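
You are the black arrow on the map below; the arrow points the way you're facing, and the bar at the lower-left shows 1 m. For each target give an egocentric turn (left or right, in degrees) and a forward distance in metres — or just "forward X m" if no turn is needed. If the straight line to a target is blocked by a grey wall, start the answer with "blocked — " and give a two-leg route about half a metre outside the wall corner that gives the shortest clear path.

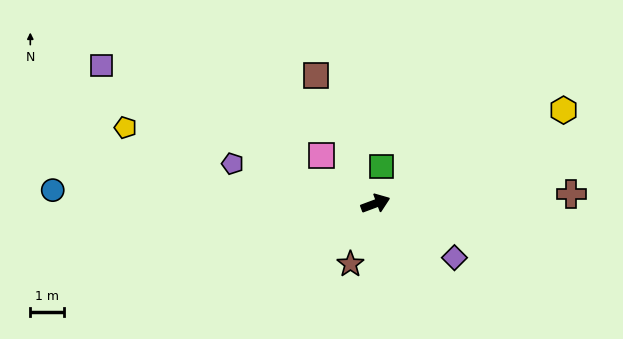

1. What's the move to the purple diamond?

turn right 55°, forward 2.8 m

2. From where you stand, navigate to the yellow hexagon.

turn left 6°, forward 6.2 m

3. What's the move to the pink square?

turn left 118°, forward 2.1 m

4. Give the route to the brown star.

turn right 133°, forward 1.9 m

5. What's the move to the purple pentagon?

turn left 144°, forward 4.4 m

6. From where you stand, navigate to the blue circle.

turn left 157°, forward 9.5 m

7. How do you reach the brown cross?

turn right 18°, forward 5.8 m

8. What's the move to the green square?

turn left 60°, forward 1.1 m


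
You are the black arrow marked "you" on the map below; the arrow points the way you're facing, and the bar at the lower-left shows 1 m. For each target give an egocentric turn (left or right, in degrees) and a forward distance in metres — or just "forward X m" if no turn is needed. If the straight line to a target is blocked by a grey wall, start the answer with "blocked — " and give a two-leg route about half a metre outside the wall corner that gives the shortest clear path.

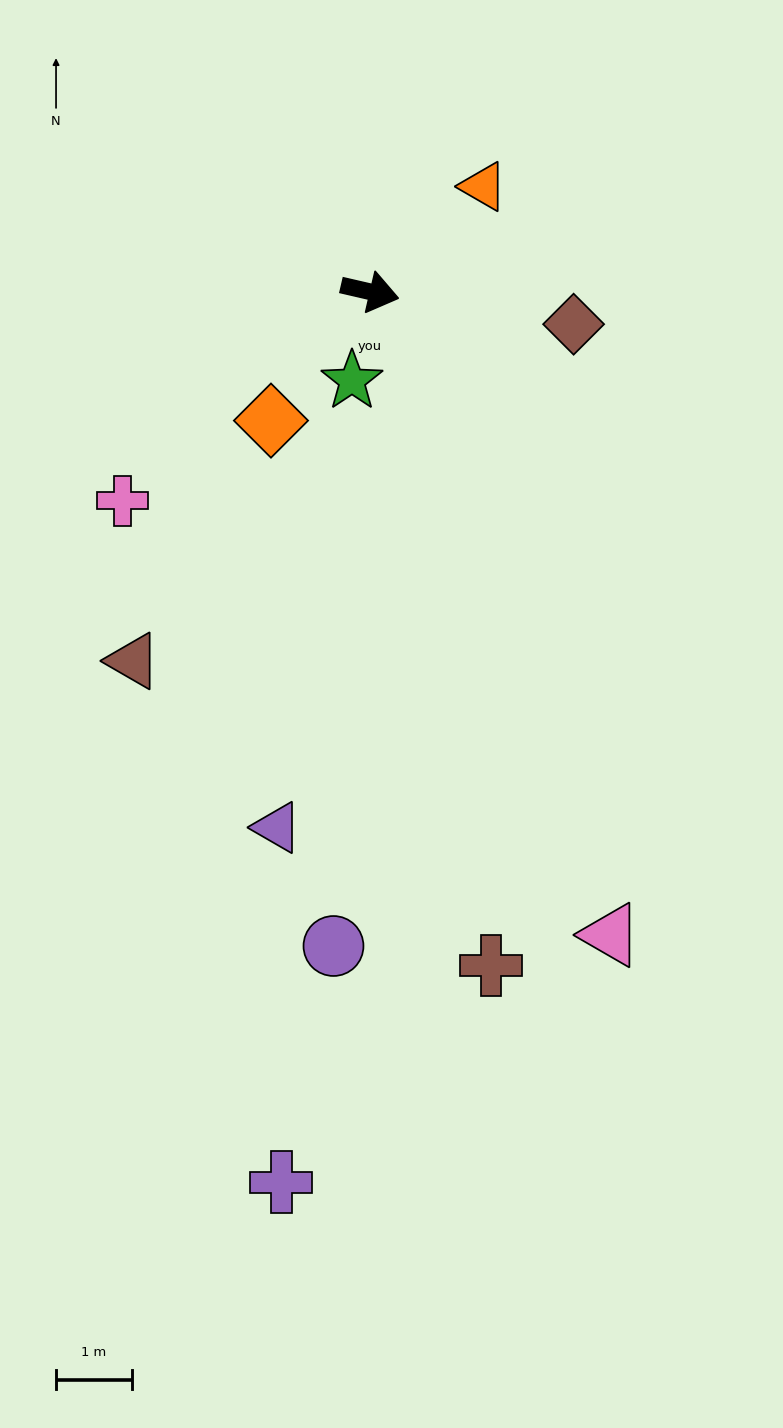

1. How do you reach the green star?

turn right 88°, forward 1.2 m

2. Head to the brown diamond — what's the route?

turn left 4°, forward 2.7 m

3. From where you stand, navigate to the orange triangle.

turn left 56°, forward 2.0 m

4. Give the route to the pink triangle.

turn right 56°, forward 9.0 m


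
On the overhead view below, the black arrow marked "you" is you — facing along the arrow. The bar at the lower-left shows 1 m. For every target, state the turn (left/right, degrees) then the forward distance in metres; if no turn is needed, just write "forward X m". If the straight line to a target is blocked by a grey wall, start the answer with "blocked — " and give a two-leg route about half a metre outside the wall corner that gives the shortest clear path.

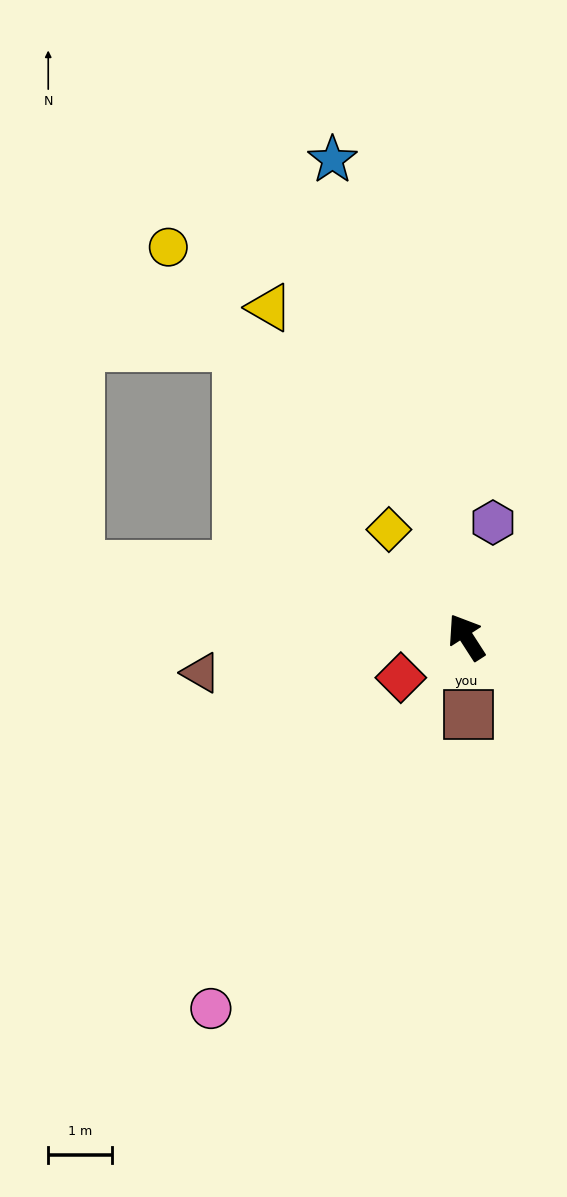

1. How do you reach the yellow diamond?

turn left 3°, forward 2.1 m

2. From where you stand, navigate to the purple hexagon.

turn right 46°, forward 1.9 m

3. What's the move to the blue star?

turn right 17°, forward 7.8 m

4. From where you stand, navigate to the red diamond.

turn left 89°, forward 1.2 m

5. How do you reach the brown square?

turn left 149°, forward 1.2 m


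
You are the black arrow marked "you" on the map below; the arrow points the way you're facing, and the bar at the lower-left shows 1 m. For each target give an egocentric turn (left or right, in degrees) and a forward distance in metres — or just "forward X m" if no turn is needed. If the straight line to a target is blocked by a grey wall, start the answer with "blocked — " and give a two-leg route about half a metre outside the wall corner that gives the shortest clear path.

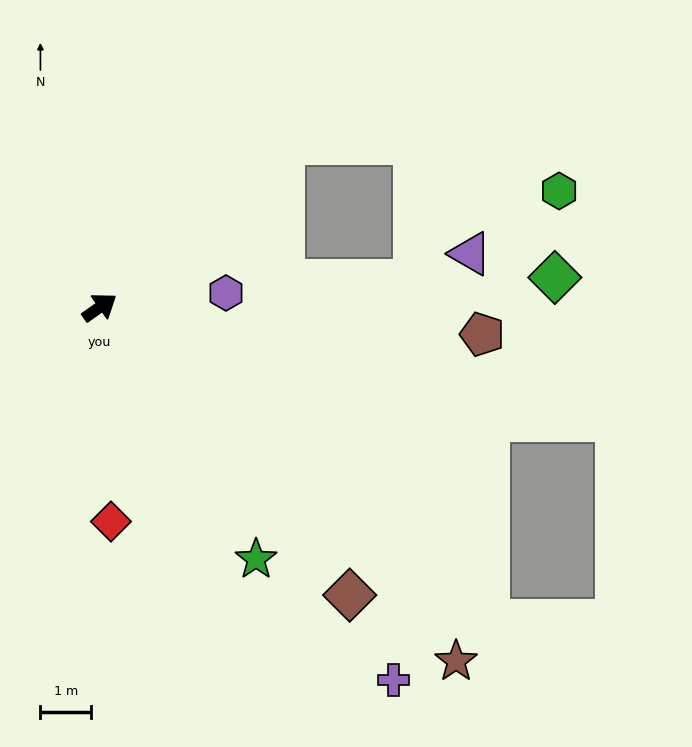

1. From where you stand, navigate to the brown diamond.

turn right 84°, forward 7.5 m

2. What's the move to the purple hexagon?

turn right 29°, forward 2.5 m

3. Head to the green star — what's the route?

turn right 93°, forward 5.9 m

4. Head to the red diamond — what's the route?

turn right 122°, forward 4.2 m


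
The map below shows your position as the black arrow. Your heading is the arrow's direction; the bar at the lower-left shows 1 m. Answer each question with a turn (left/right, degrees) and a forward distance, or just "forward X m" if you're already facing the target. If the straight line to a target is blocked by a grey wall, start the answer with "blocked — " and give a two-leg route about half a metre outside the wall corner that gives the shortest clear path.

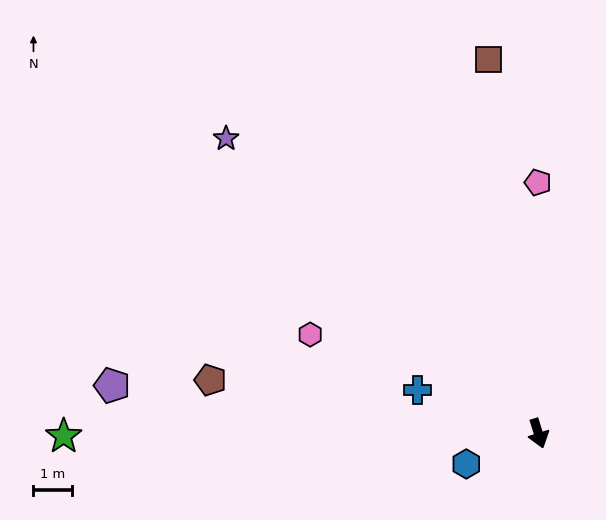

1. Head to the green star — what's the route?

turn right 107°, forward 12.3 m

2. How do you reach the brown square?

turn left 170°, forward 9.8 m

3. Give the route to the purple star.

turn right 151°, forward 11.2 m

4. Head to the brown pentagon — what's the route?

turn right 116°, forward 8.6 m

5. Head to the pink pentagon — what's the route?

turn left 163°, forward 6.5 m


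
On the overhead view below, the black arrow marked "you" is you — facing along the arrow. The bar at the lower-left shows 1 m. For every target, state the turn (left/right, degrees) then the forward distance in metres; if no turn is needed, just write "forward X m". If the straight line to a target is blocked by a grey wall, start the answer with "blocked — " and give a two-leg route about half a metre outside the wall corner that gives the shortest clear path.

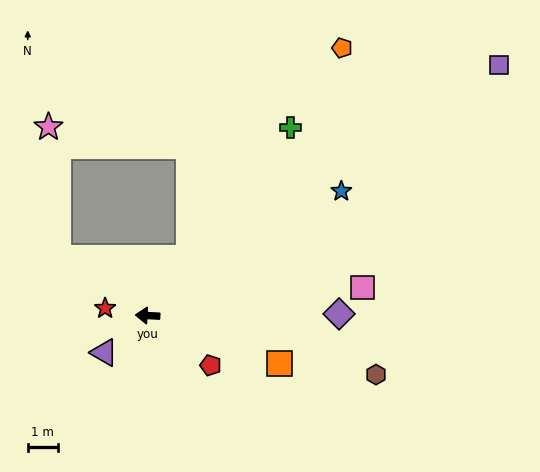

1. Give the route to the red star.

turn right 7°, forward 1.4 m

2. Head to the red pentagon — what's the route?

turn left 145°, forward 2.6 m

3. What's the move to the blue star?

turn right 144°, forward 7.6 m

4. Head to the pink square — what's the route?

turn right 170°, forward 7.1 m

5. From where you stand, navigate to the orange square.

turn left 163°, forward 4.6 m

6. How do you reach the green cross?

turn right 124°, forward 7.8 m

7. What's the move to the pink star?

blocked — turn right 30°, forward 3.5 m, then turn right 53°, forward 4.3 m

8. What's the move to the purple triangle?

turn left 43°, forward 1.9 m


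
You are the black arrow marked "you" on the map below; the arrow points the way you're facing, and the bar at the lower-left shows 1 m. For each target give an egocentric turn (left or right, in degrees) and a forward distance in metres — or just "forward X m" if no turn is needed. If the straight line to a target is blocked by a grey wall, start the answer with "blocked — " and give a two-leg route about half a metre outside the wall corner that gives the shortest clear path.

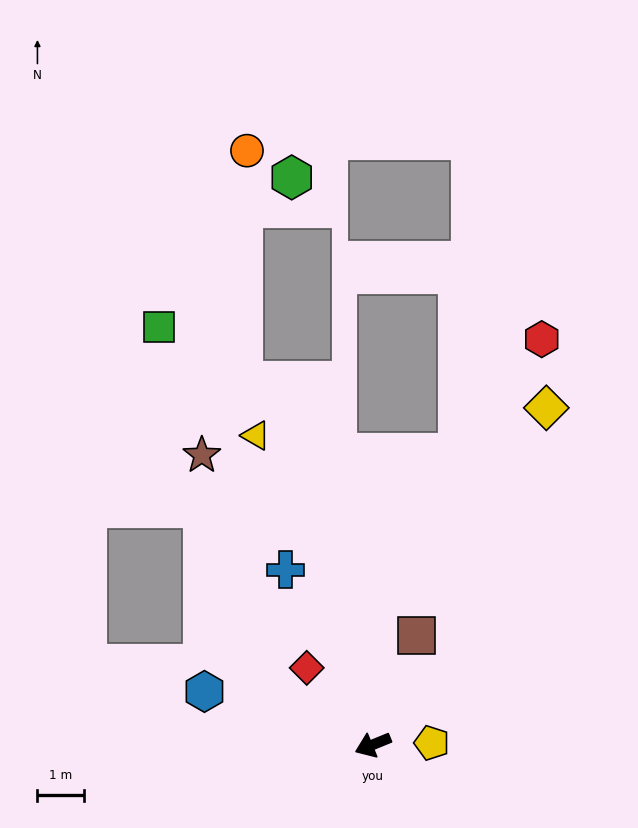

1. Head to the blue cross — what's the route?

turn right 86°, forward 4.2 m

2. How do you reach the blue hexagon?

turn right 40°, forward 3.8 m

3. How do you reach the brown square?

turn right 134°, forward 2.5 m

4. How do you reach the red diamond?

turn right 71°, forward 2.2 m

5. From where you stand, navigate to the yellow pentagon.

turn left 159°, forward 1.3 m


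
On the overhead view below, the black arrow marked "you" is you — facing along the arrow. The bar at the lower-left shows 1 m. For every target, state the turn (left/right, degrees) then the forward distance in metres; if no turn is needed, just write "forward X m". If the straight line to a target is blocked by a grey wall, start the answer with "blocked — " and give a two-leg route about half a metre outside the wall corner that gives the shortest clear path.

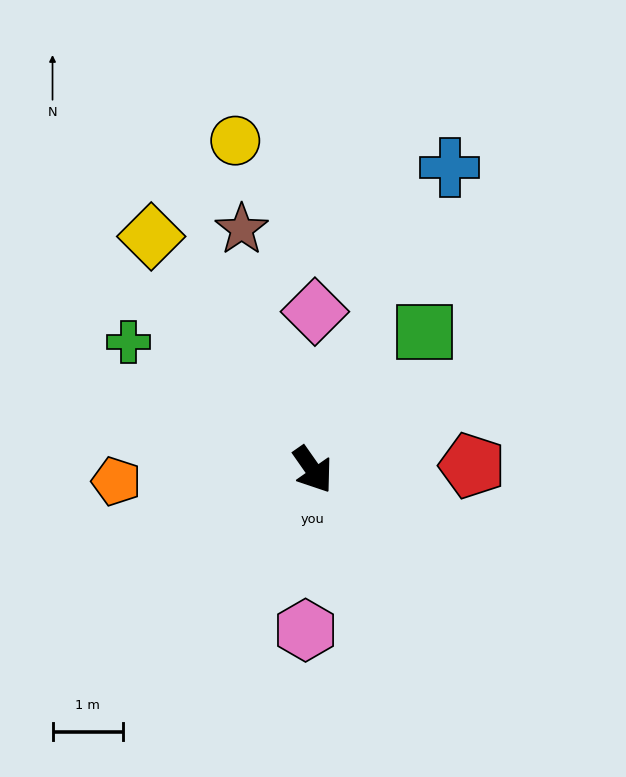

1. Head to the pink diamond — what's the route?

turn left 144°, forward 2.2 m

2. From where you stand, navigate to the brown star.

turn left 162°, forward 3.6 m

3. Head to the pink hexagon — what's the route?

turn right 38°, forward 2.3 m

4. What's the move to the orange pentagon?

turn right 122°, forward 2.8 m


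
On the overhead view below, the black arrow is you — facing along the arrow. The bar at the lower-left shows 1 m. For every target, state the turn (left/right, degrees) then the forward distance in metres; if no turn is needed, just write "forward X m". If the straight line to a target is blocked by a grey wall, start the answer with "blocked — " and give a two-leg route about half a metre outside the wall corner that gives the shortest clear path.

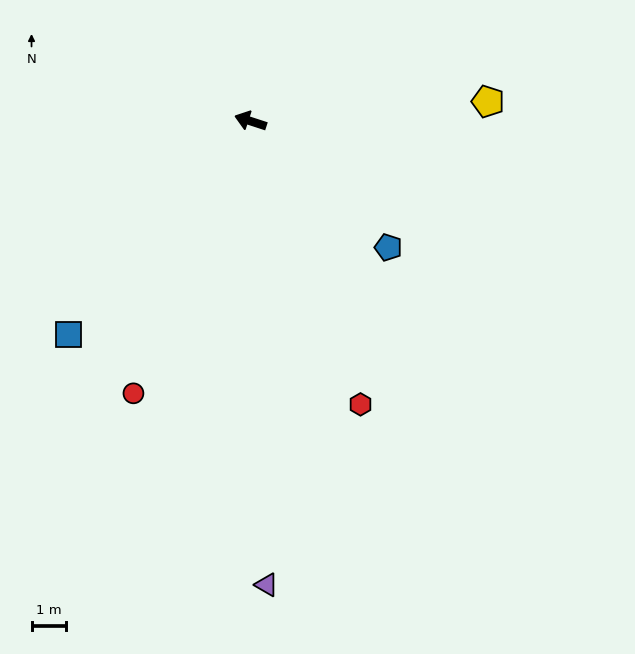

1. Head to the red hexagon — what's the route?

turn left 129°, forward 8.7 m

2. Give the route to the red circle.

turn left 85°, forward 8.5 m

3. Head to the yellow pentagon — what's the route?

turn right 157°, forward 6.8 m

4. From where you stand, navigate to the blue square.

turn left 68°, forward 8.0 m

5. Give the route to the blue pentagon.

turn left 156°, forward 5.4 m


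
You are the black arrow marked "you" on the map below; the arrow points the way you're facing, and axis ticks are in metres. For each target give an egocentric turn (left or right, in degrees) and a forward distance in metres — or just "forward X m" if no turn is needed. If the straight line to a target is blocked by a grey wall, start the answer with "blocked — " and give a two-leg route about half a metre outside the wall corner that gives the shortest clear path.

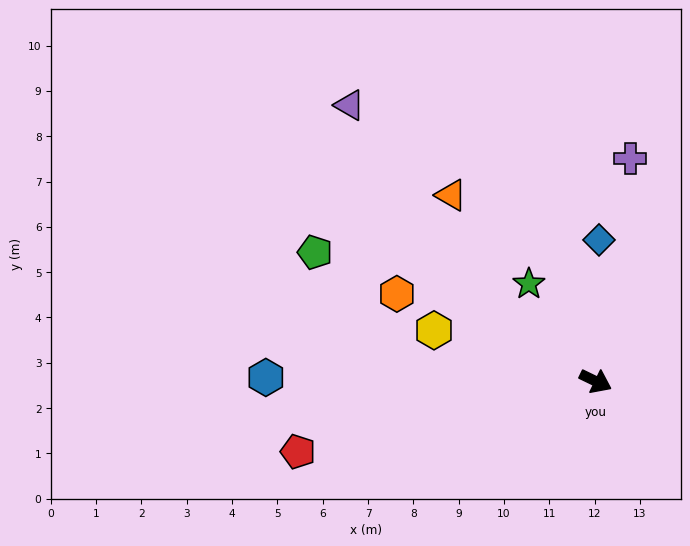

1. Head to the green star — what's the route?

turn left 150°, forward 2.6 m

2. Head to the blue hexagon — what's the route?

turn right 155°, forward 7.3 m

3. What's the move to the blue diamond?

turn left 115°, forward 3.1 m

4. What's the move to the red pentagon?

turn right 141°, forward 6.7 m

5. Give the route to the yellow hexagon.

turn right 172°, forward 3.7 m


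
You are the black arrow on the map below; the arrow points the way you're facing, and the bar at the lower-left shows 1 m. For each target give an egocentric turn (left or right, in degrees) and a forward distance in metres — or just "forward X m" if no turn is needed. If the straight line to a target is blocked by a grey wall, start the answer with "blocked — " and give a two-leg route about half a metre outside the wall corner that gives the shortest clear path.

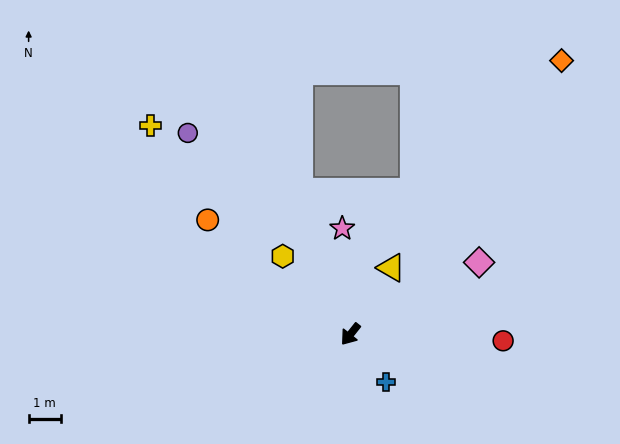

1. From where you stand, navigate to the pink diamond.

turn left 158°, forward 4.6 m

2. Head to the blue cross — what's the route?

turn left 75°, forward 1.9 m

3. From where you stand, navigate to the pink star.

turn right 137°, forward 3.3 m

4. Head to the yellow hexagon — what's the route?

turn right 101°, forward 3.2 m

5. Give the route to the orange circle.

turn right 90°, forward 5.7 m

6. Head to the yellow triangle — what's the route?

turn right 173°, forward 2.4 m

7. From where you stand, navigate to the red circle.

turn left 126°, forward 4.8 m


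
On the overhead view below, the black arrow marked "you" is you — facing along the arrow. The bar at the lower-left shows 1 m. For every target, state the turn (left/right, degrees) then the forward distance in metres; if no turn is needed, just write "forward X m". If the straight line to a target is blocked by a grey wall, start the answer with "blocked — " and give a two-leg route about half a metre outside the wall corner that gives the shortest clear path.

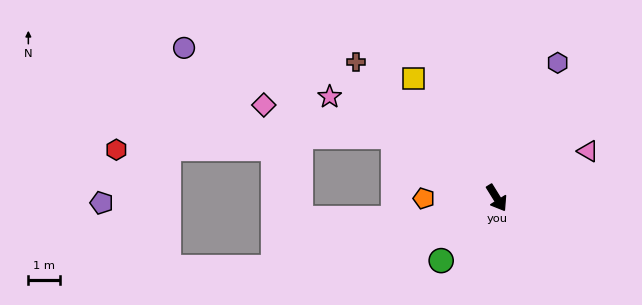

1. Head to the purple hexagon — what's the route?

turn left 124°, forward 4.6 m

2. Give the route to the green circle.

turn right 73°, forward 2.6 m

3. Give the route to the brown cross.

turn right 166°, forward 6.1 m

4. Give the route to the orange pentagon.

turn right 121°, forward 2.3 m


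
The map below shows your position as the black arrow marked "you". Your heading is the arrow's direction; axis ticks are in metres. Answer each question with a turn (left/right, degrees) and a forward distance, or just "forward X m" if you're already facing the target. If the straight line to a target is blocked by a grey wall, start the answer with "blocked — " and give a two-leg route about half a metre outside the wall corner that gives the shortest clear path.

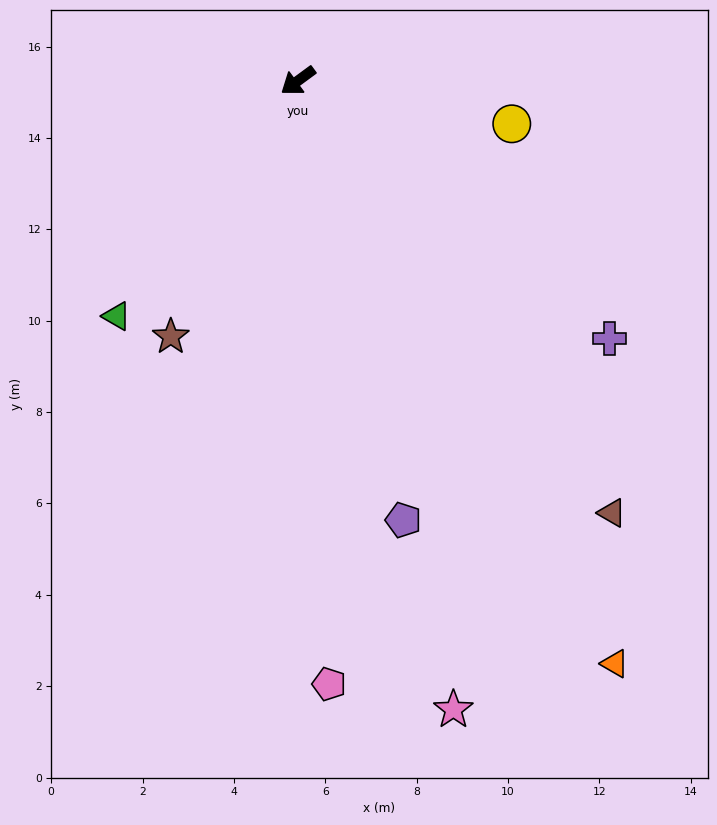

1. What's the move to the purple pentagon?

turn left 67°, forward 9.9 m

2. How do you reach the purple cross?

turn left 104°, forward 8.9 m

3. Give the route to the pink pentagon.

turn left 57°, forward 13.2 m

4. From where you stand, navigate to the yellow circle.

turn left 132°, forward 4.8 m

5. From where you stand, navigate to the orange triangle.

turn left 82°, forward 14.5 m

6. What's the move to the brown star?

turn left 27°, forward 6.3 m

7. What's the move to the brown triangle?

turn left 90°, forward 11.7 m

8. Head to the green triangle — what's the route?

turn left 16°, forward 6.5 m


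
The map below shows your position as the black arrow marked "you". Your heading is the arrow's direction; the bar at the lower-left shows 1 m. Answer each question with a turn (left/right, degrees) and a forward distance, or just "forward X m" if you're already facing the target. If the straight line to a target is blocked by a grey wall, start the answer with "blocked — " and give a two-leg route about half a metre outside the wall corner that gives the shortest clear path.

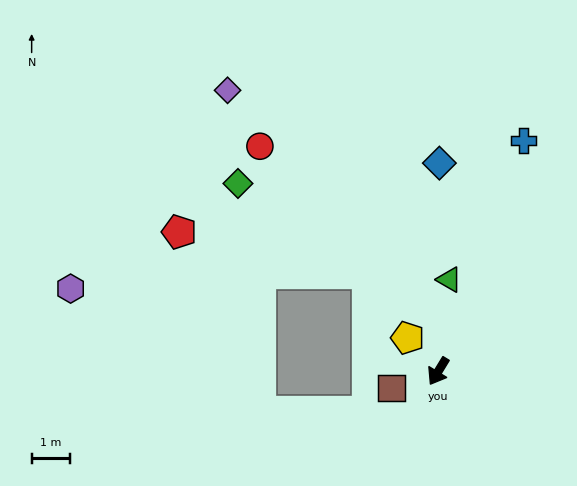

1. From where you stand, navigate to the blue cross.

turn right 169°, forward 6.5 m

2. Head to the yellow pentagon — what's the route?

turn right 106°, forward 1.2 m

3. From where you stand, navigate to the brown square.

turn right 39°, forward 1.3 m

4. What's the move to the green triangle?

turn right 155°, forward 2.4 m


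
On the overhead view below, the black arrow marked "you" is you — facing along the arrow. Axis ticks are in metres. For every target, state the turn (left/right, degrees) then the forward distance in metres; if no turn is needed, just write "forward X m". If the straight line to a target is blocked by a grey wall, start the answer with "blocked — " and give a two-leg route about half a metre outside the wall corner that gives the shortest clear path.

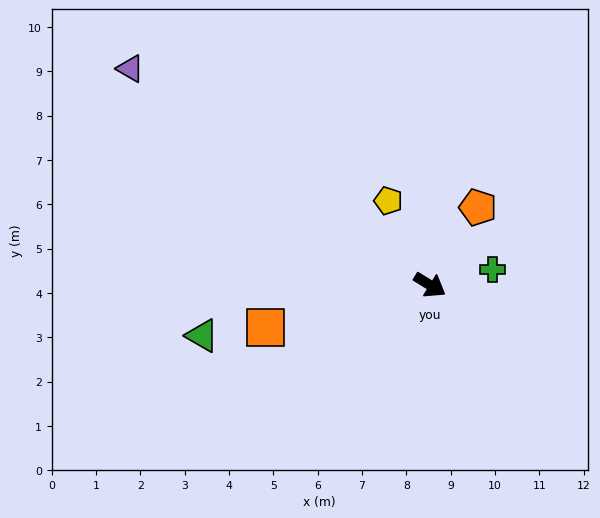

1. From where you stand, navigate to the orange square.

turn right 134°, forward 3.8 m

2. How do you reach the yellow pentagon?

turn left 148°, forward 2.1 m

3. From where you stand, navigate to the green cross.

turn left 45°, forward 1.5 m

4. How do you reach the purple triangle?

turn left 176°, forward 8.3 m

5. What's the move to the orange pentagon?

turn left 90°, forward 2.1 m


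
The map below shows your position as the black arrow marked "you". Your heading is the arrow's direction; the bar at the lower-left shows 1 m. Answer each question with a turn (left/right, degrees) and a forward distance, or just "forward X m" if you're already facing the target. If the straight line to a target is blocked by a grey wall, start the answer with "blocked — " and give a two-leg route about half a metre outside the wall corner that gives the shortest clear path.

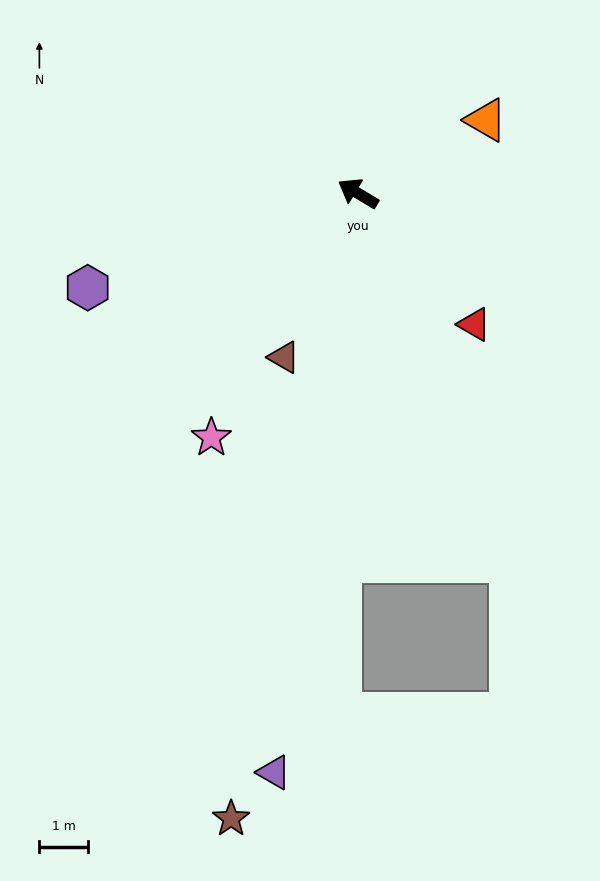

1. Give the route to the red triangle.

turn left 162°, forward 3.6 m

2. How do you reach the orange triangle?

turn right 119°, forward 3.0 m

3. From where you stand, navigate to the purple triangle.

turn left 113°, forward 11.9 m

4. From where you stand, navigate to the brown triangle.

turn left 97°, forward 3.7 m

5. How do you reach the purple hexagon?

turn left 50°, forward 5.8 m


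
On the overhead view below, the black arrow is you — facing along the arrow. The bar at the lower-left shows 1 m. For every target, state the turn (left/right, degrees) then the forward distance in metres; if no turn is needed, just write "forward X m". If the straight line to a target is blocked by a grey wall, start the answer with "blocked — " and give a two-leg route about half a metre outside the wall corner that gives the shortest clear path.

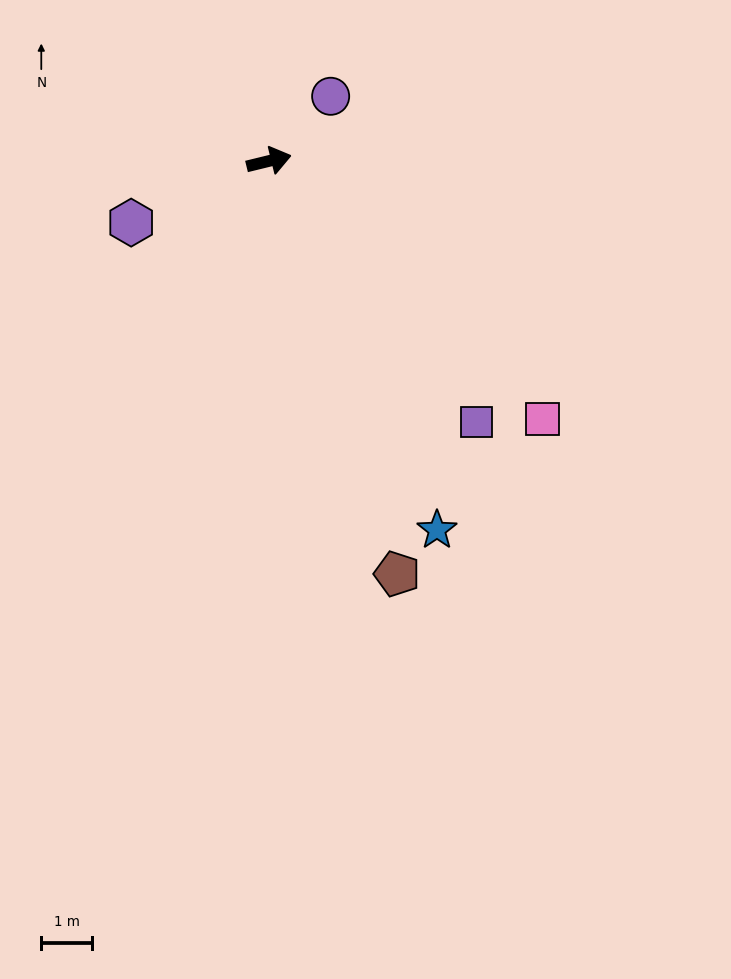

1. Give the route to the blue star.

turn right 79°, forward 8.0 m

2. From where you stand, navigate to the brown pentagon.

turn right 87°, forward 8.5 m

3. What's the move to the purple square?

turn right 65°, forward 6.6 m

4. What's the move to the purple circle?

turn left 33°, forward 1.8 m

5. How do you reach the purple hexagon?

turn right 170°, forward 3.0 m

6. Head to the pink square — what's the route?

turn right 57°, forward 7.4 m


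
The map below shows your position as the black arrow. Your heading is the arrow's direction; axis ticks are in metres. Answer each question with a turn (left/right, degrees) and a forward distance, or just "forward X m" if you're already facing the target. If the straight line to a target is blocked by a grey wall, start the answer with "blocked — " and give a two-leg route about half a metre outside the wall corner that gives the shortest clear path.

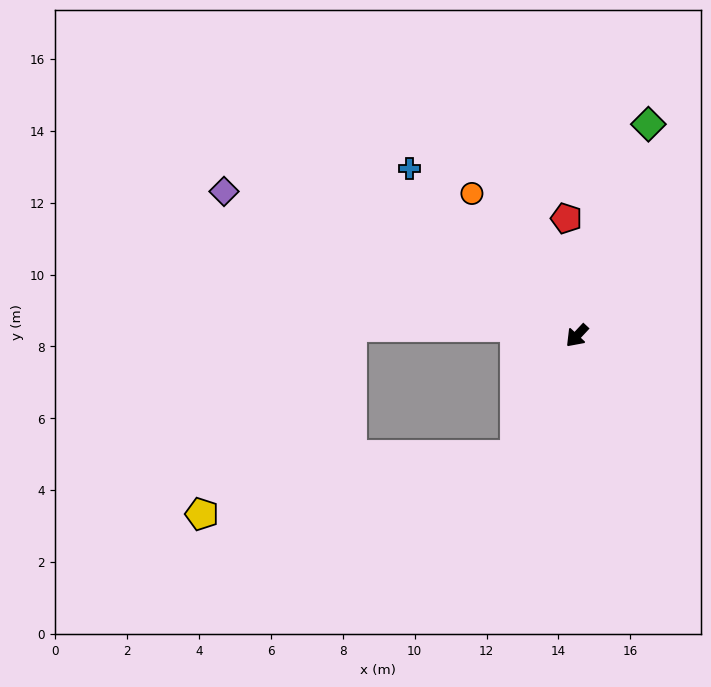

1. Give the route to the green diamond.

turn right 156°, forward 6.2 m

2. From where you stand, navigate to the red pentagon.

turn right 132°, forward 3.3 m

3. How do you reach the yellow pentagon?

blocked — turn left 16°, forward 3.7 m, then turn right 52°, forward 8.9 m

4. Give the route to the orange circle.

turn right 101°, forward 4.9 m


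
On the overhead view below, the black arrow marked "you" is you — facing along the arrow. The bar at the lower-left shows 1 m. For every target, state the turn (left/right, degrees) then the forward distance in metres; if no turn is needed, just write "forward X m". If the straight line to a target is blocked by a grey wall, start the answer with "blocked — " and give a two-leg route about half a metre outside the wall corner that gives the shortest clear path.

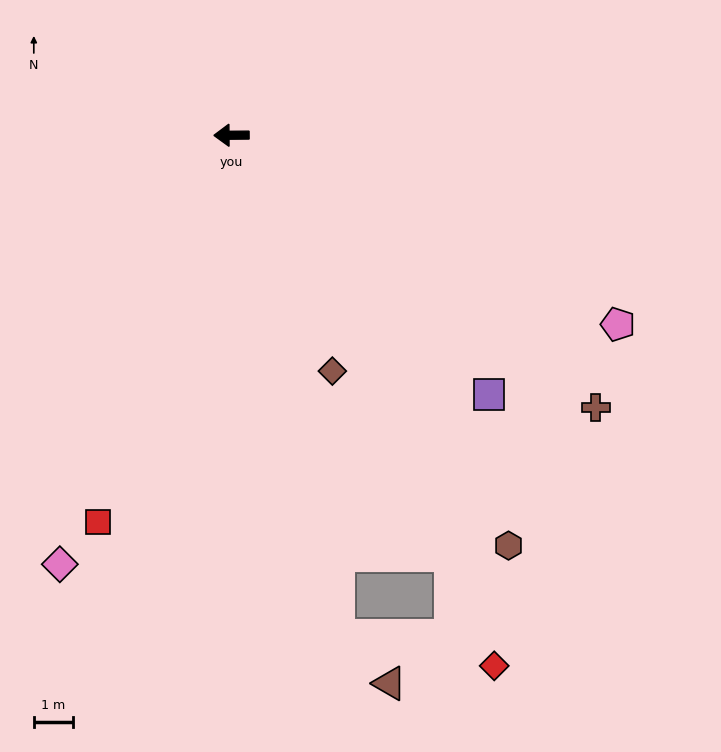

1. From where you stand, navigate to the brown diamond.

turn left 113°, forward 6.5 m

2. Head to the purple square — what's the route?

turn left 134°, forward 9.2 m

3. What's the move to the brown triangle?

blocked — turn left 102°, forward 12.9 m, then turn left 35°, forward 1.8 m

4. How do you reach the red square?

turn left 70°, forward 10.3 m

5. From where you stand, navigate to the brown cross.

turn left 143°, forward 11.5 m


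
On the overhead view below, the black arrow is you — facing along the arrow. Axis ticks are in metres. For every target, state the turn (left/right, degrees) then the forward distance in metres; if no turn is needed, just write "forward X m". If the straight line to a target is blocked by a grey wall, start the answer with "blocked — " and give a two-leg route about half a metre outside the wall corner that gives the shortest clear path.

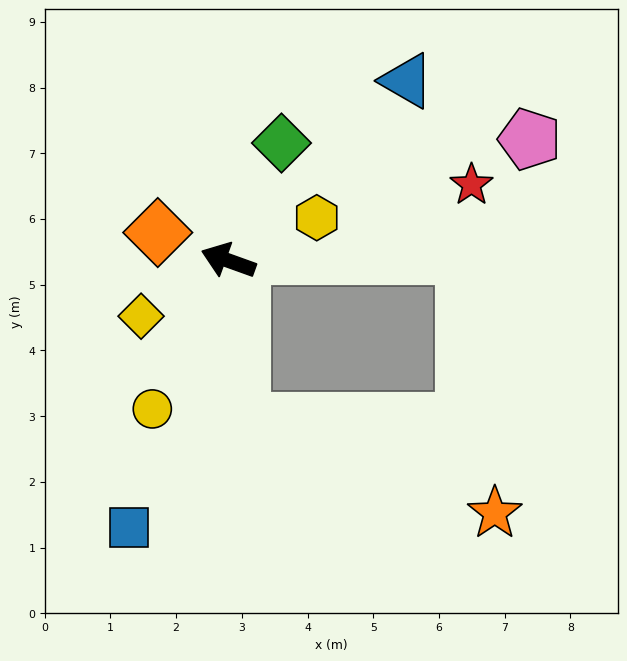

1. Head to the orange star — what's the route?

blocked — turn left 115°, forward 2.4 m, then turn left 65°, forward 4.1 m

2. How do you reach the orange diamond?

forward 1.2 m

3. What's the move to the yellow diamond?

turn left 52°, forward 1.6 m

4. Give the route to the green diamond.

turn right 95°, forward 2.0 m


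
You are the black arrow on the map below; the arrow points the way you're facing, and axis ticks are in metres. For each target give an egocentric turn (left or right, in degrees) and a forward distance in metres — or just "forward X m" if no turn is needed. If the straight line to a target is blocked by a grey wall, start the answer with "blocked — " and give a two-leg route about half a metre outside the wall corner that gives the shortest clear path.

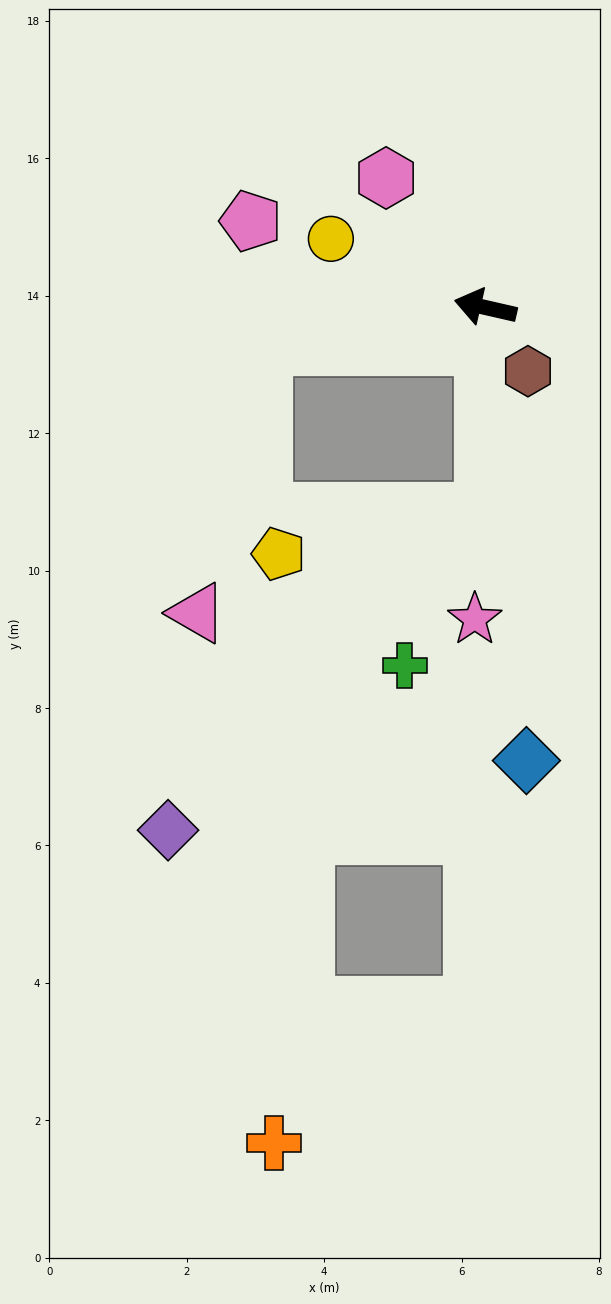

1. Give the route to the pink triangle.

blocked — turn left 23°, forward 3.3 m, then turn left 66°, forward 4.0 m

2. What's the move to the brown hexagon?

turn left 137°, forward 1.1 m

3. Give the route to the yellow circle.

turn right 11°, forward 2.5 m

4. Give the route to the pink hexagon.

turn right 40°, forward 2.4 m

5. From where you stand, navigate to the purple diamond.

blocked — turn left 102°, forward 3.0 m, then turn right 44°, forward 6.5 m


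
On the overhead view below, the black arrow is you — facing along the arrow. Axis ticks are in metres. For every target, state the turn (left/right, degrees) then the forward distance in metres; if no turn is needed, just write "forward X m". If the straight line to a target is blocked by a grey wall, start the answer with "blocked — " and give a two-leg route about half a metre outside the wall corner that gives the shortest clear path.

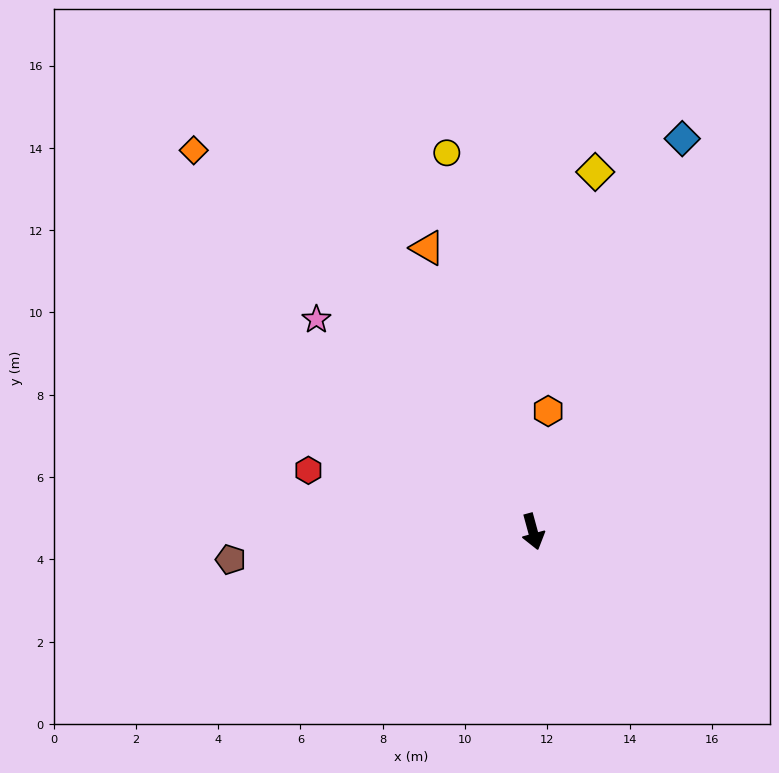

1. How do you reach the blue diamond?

turn left 144°, forward 10.2 m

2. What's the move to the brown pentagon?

turn right 100°, forward 7.4 m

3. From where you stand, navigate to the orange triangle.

turn right 175°, forward 7.4 m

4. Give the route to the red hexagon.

turn right 121°, forward 5.7 m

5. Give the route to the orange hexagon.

turn left 158°, forward 3.0 m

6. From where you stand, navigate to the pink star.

turn right 150°, forward 7.4 m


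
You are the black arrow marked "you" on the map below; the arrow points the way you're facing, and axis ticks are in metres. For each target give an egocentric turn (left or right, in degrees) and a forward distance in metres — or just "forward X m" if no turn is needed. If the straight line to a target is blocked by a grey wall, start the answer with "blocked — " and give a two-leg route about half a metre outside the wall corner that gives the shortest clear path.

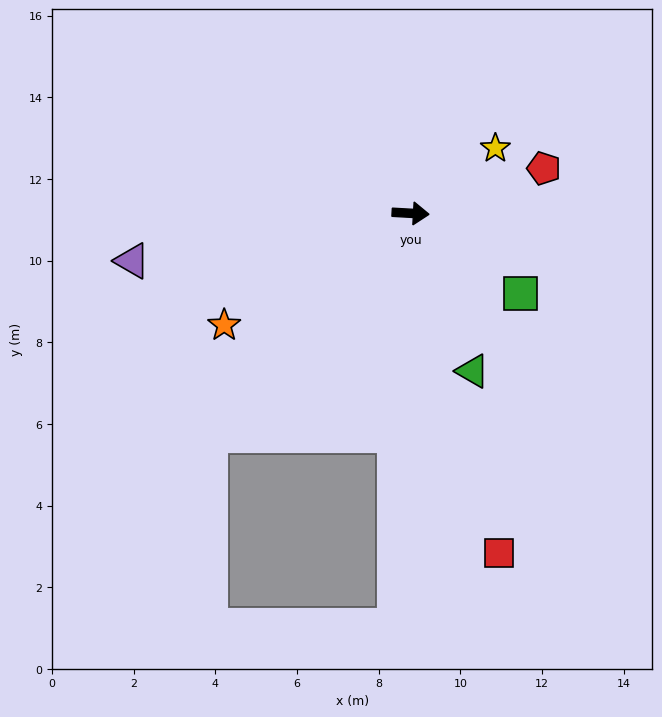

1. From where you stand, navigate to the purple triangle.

turn right 167°, forward 6.9 m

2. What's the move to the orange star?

turn right 146°, forward 5.3 m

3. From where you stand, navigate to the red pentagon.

turn left 22°, forward 3.4 m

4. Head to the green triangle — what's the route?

turn right 65°, forward 4.2 m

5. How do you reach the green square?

turn right 33°, forward 3.3 m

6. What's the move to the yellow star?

turn left 41°, forward 2.6 m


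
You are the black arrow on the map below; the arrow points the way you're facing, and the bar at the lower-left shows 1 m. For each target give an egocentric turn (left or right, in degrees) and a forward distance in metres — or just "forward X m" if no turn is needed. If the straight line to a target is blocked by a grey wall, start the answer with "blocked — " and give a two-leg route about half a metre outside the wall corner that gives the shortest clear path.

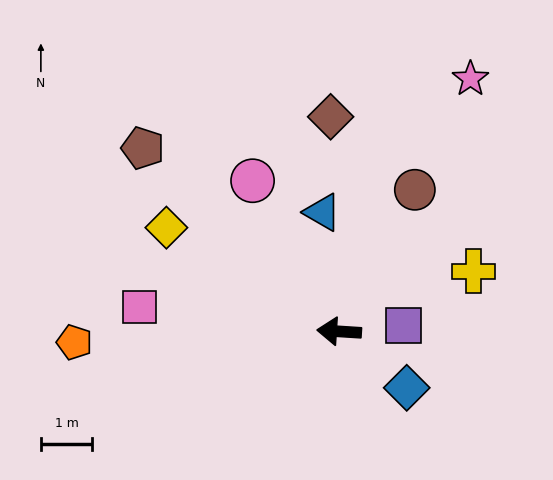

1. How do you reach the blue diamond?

turn left 144°, forward 1.7 m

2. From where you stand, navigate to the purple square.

turn right 171°, forward 1.3 m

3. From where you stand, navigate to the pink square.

turn right 3°, forward 3.9 m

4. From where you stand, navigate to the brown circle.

turn right 114°, forward 3.1 m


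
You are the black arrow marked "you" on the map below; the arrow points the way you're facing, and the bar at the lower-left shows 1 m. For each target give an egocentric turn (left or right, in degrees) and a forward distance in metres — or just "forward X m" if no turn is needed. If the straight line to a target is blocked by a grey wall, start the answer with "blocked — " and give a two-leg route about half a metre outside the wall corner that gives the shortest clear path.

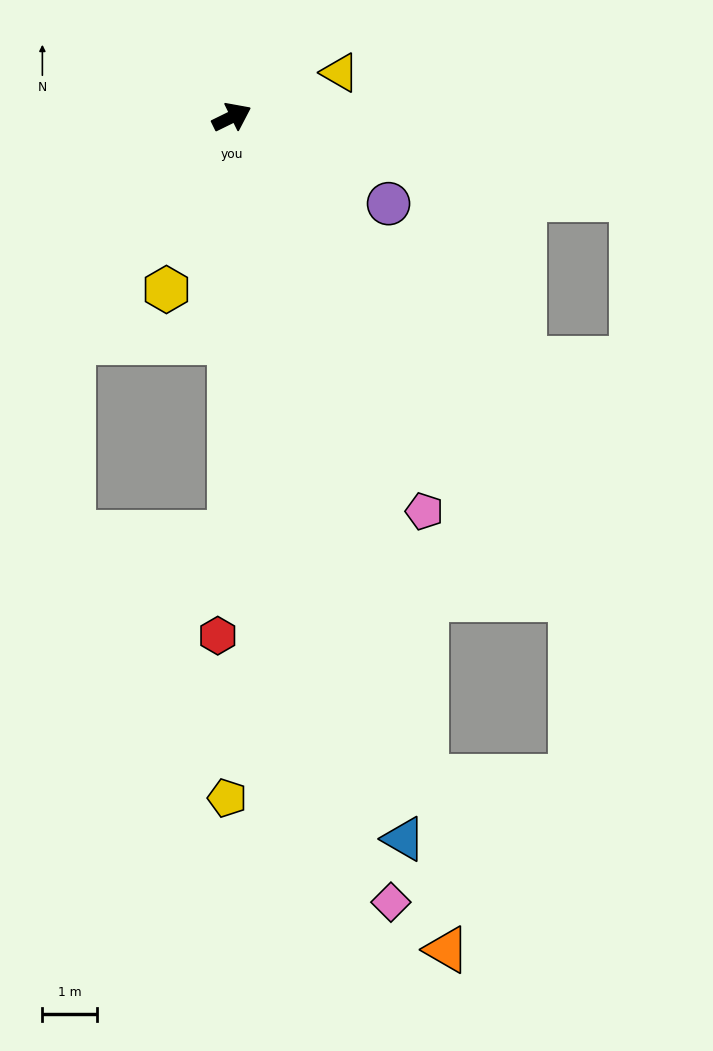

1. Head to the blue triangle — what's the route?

turn right 103°, forward 13.7 m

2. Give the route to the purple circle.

turn right 55°, forward 3.3 m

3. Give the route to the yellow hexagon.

turn right 137°, forward 3.4 m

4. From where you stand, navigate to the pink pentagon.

turn right 90°, forward 8.1 m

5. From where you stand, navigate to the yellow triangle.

turn right 4°, forward 2.2 m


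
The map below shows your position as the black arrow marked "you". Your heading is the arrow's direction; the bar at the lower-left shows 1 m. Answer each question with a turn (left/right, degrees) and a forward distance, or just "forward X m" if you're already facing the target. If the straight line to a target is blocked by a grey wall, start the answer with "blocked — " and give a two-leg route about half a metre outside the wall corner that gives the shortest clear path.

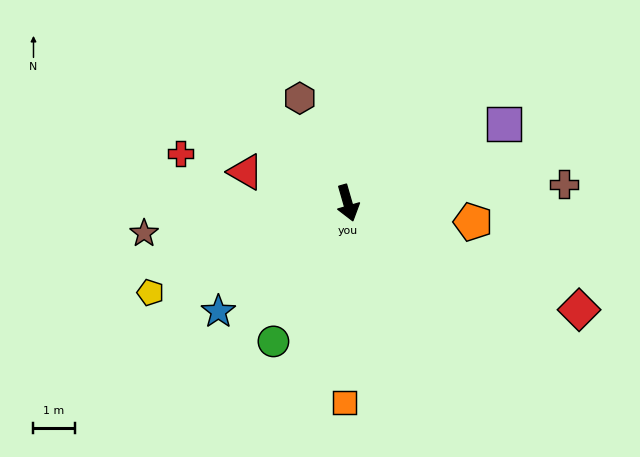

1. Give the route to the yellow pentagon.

turn right 82°, forward 5.3 m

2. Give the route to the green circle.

turn right 44°, forward 3.8 m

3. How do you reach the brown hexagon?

turn right 171°, forward 2.8 m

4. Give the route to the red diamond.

turn left 49°, forward 6.2 m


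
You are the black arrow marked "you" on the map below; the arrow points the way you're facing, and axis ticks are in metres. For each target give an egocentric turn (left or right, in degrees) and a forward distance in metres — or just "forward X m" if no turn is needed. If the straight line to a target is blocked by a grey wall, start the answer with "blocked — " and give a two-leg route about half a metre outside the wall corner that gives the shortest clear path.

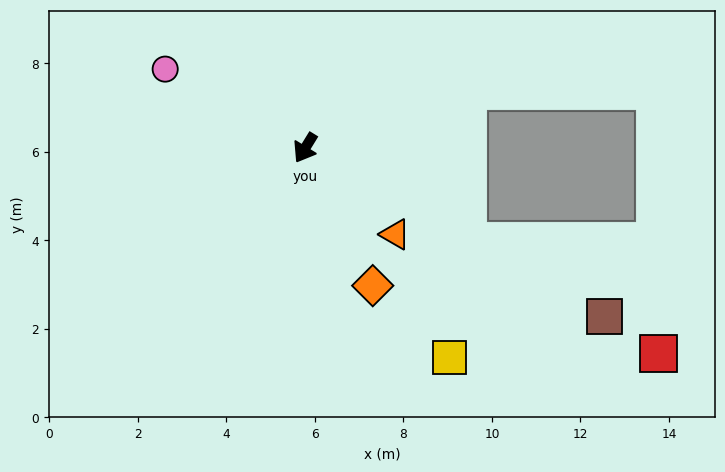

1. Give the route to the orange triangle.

turn left 78°, forward 2.8 m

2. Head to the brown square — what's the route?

turn left 92°, forward 7.8 m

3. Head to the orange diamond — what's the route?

turn left 58°, forward 3.5 m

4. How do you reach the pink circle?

turn right 88°, forward 3.6 m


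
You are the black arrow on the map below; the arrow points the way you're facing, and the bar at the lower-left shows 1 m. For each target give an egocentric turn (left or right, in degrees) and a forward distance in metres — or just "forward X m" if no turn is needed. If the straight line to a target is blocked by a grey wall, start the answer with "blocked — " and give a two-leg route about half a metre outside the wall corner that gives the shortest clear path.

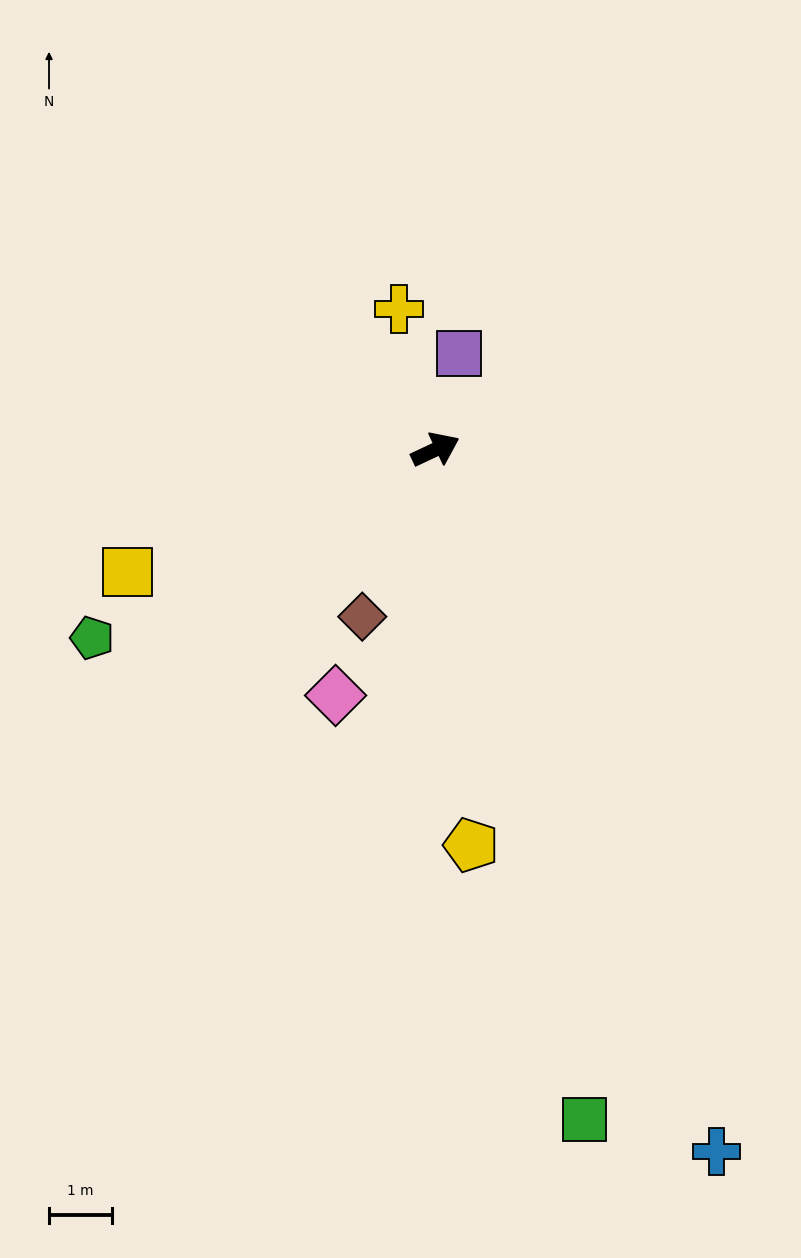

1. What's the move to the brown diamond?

turn right 139°, forward 2.9 m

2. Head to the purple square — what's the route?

turn left 51°, forward 1.6 m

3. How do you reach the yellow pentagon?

turn right 110°, forward 6.3 m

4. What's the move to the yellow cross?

turn left 79°, forward 2.3 m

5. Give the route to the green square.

turn right 103°, forward 10.8 m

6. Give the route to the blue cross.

turn right 93°, forward 11.9 m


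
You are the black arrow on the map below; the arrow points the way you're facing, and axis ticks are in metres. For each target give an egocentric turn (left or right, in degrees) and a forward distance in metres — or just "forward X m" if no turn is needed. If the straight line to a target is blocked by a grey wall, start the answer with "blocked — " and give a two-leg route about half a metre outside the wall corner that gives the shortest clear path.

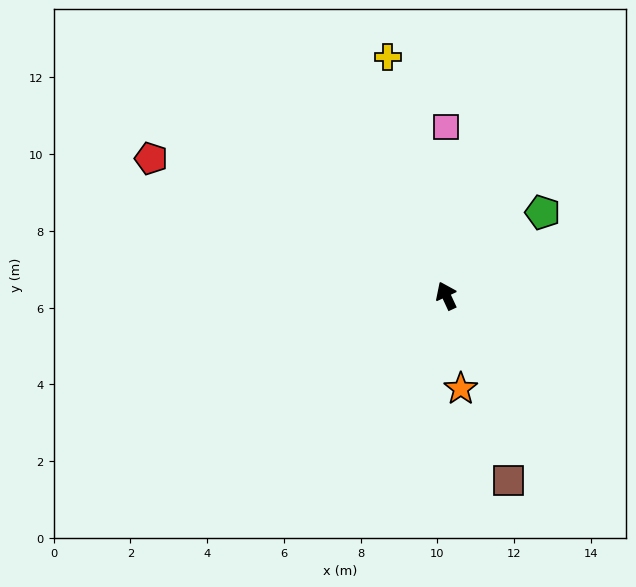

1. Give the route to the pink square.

turn right 25°, forward 4.4 m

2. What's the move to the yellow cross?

turn right 11°, forward 6.4 m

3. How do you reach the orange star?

turn left 164°, forward 2.5 m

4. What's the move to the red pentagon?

turn left 40°, forward 8.5 m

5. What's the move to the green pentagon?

turn right 74°, forward 3.3 m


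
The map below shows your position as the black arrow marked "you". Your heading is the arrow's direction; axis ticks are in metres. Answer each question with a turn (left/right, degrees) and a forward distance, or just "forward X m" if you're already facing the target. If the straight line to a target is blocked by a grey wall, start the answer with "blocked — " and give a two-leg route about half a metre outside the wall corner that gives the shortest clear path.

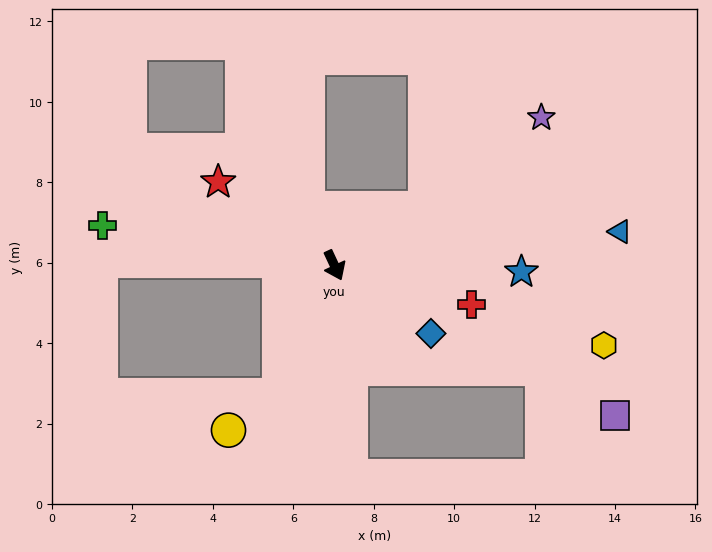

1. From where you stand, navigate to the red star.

turn right 151°, forward 3.6 m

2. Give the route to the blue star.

turn left 63°, forward 4.7 m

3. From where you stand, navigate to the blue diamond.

turn left 30°, forward 2.9 m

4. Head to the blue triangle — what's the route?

turn left 72°, forward 7.1 m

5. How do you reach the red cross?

turn left 49°, forward 3.5 m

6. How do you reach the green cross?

turn right 125°, forward 5.8 m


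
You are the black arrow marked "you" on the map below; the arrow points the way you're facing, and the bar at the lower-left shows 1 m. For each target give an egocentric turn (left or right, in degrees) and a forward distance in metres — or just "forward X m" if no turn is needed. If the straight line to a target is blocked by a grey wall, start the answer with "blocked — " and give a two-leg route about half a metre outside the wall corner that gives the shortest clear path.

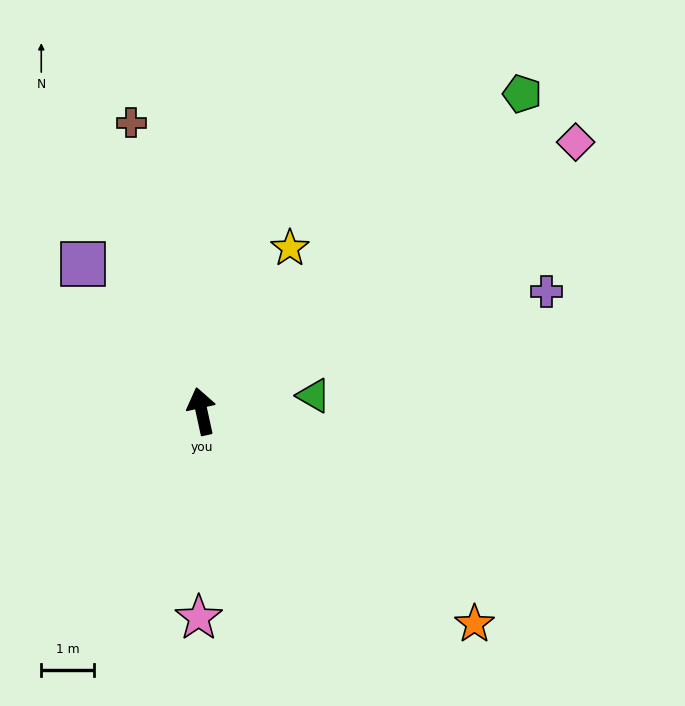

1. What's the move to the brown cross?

forward 5.7 m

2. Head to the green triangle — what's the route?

turn right 94°, forward 2.2 m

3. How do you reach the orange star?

turn right 140°, forward 6.6 m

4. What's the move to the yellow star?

turn right 41°, forward 3.5 m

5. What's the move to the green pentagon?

turn right 58°, forward 8.6 m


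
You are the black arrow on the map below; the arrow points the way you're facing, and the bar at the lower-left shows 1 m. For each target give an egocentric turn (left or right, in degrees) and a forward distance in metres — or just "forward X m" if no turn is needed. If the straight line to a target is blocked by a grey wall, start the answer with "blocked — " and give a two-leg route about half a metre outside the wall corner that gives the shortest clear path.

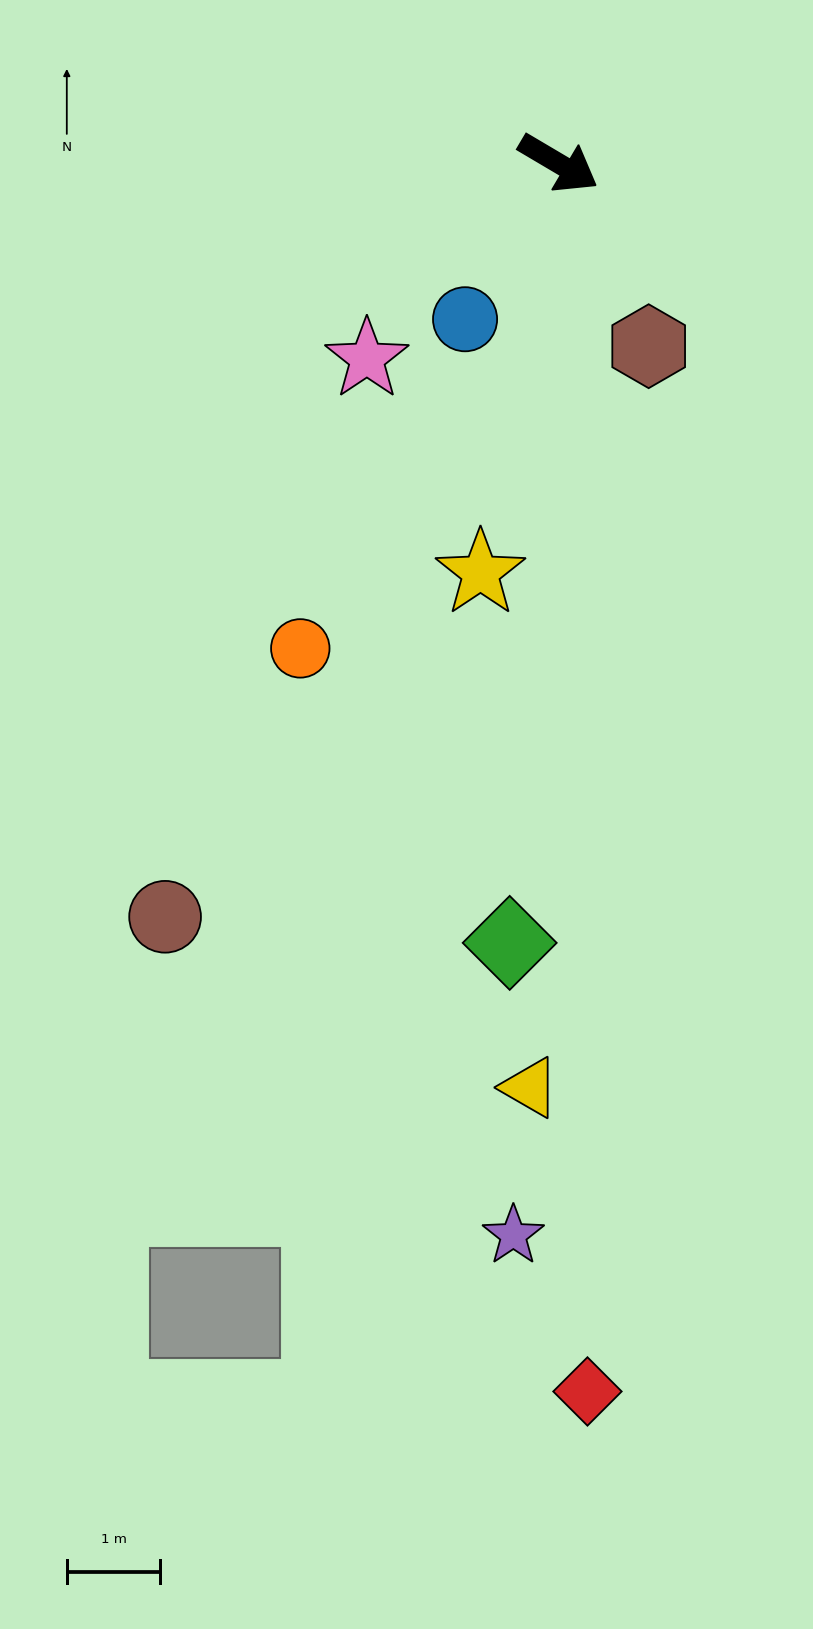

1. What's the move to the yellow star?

turn right 70°, forward 4.5 m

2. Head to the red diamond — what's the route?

turn right 58°, forward 13.2 m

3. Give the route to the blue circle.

turn right 90°, forward 1.9 m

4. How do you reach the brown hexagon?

turn right 33°, forward 2.2 m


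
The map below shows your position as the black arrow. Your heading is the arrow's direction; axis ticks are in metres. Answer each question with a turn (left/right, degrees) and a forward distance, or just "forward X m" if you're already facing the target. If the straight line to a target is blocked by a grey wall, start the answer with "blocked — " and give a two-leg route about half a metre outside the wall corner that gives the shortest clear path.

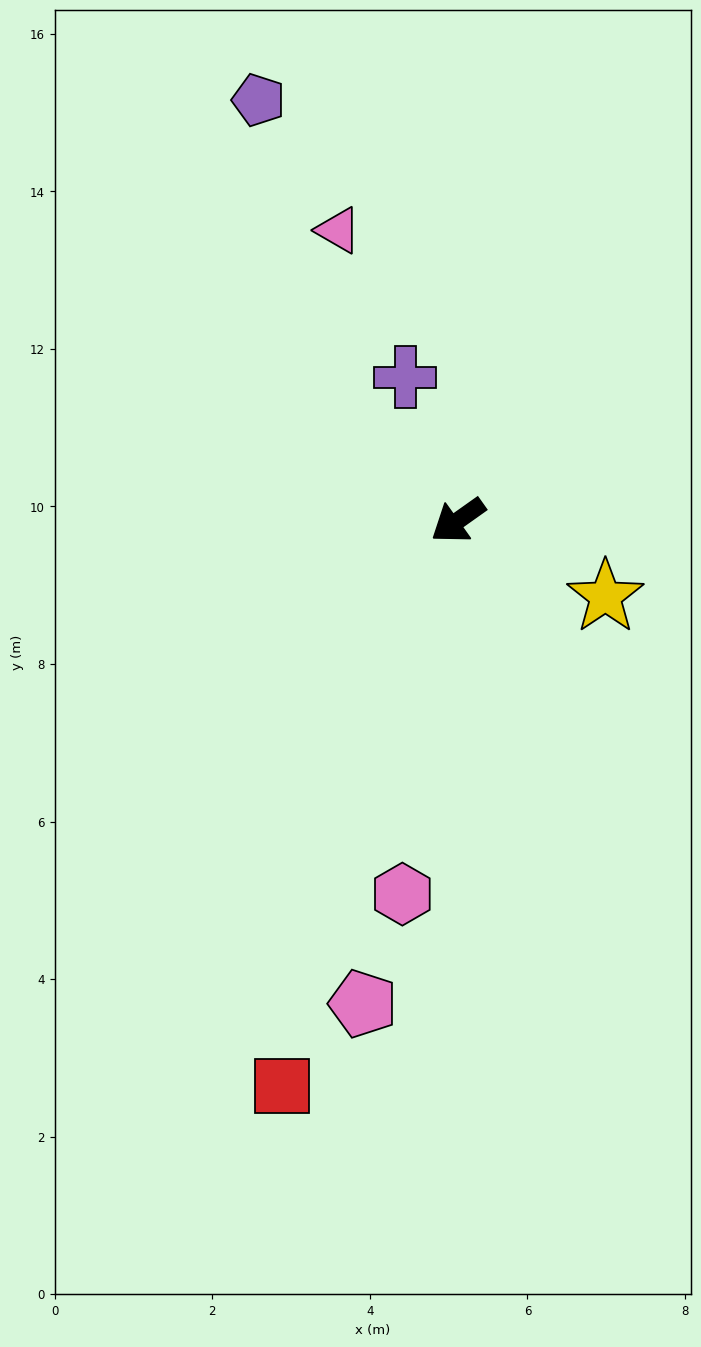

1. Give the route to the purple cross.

turn right 105°, forward 1.9 m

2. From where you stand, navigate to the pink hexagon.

turn left 46°, forward 4.8 m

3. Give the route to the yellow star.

turn left 117°, forward 2.1 m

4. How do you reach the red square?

turn left 37°, forward 7.5 m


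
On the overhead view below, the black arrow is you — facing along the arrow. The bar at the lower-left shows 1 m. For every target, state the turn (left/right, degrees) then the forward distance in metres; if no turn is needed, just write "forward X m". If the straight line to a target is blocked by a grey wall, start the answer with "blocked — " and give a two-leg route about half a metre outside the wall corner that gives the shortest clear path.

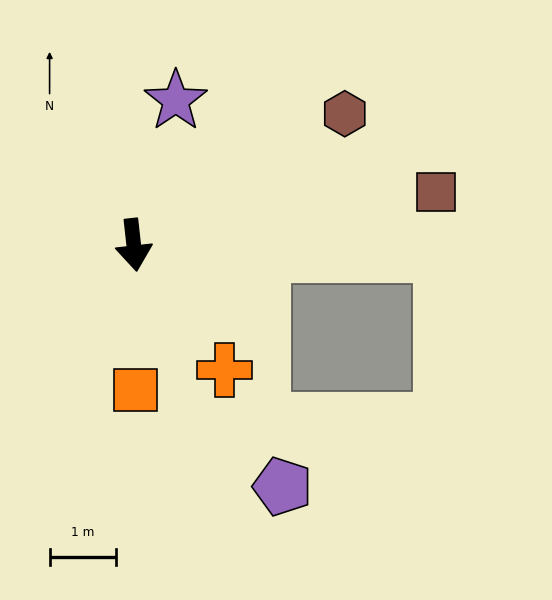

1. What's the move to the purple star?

turn left 157°, forward 2.3 m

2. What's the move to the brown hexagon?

turn left 116°, forward 3.7 m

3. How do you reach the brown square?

turn left 94°, forward 4.6 m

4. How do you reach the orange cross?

turn left 30°, forward 2.3 m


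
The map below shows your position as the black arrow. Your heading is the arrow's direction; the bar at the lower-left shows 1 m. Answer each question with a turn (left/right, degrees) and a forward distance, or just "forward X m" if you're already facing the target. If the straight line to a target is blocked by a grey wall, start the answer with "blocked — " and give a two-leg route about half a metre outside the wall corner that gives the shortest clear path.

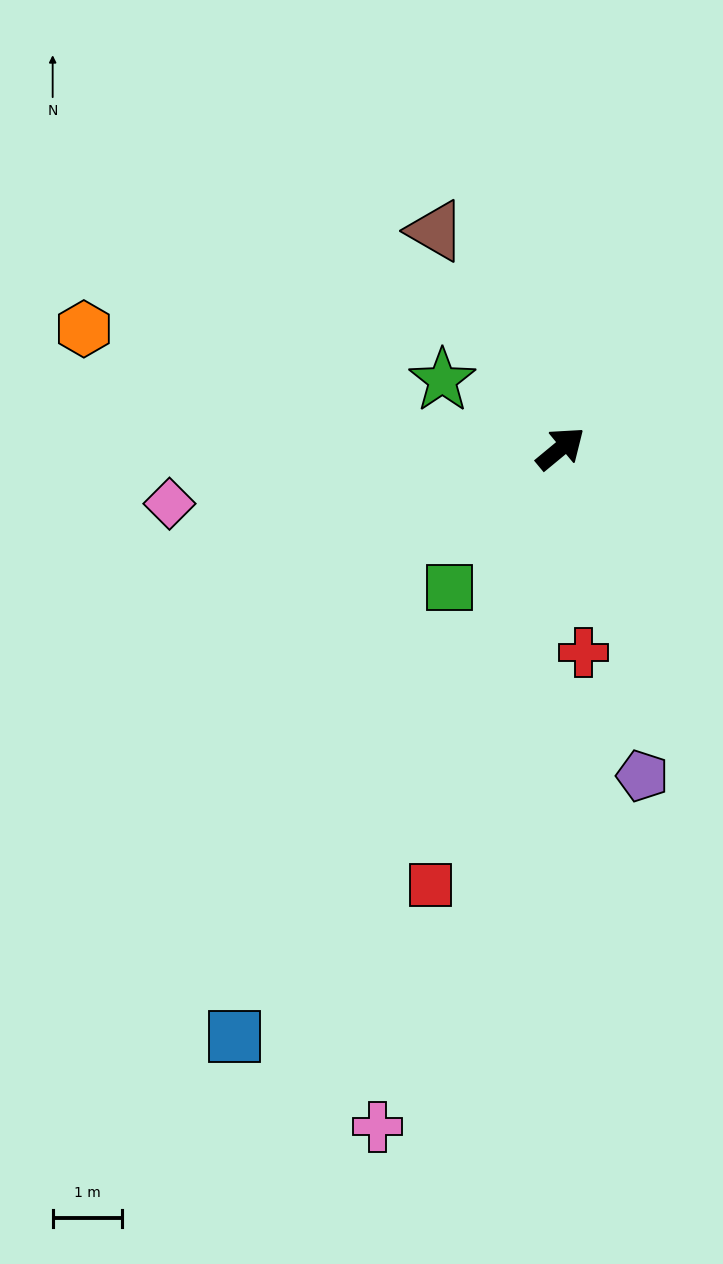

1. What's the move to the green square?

turn right 168°, forward 2.6 m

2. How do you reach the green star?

turn left 110°, forward 2.0 m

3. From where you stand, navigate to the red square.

turn right 146°, forward 6.6 m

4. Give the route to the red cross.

turn right 123°, forward 3.0 m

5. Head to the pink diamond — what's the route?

turn left 148°, forward 5.7 m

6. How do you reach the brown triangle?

turn left 80°, forward 3.6 m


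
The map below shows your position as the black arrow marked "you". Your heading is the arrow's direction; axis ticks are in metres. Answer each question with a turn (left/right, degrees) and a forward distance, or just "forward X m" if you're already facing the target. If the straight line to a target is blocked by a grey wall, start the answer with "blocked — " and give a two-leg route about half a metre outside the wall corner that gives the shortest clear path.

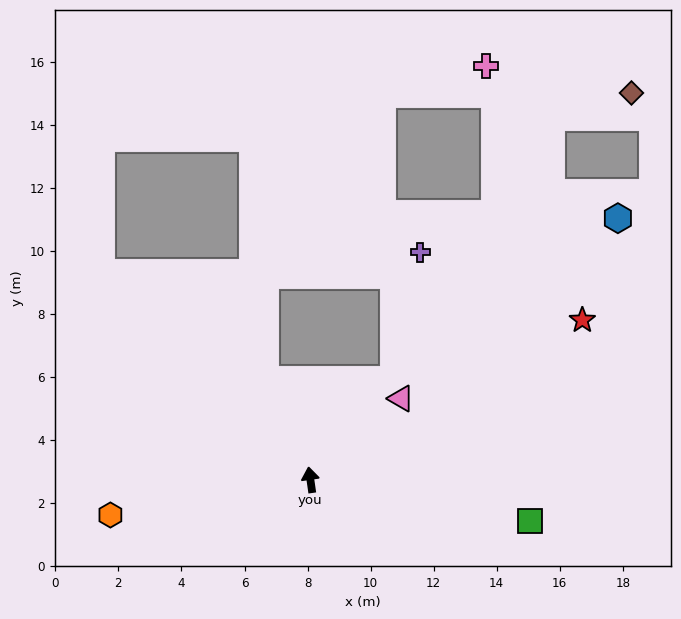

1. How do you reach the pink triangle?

turn right 56°, forward 3.9 m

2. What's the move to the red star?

turn right 68°, forward 10.0 m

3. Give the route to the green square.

turn right 109°, forward 7.1 m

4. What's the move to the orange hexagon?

turn left 92°, forward 6.4 m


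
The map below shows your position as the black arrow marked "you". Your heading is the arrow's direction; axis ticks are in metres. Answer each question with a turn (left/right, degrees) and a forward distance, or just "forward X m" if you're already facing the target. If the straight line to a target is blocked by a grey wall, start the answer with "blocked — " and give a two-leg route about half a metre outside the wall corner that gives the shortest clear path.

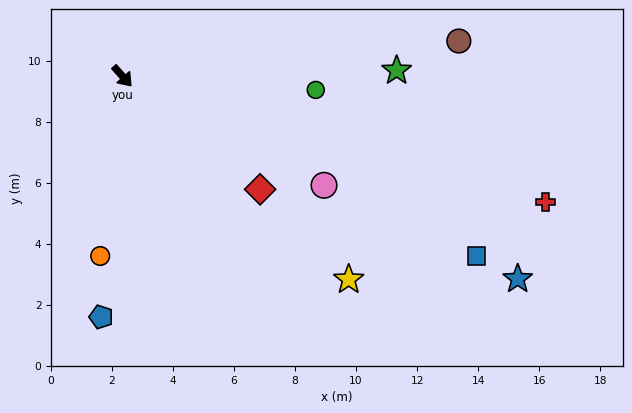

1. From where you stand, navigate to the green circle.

turn left 44°, forward 6.3 m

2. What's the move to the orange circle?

turn right 49°, forward 5.9 m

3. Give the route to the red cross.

turn left 32°, forward 14.5 m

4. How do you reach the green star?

turn left 50°, forward 9.0 m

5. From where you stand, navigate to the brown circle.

turn left 54°, forward 11.1 m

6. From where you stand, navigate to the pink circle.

turn left 20°, forward 7.5 m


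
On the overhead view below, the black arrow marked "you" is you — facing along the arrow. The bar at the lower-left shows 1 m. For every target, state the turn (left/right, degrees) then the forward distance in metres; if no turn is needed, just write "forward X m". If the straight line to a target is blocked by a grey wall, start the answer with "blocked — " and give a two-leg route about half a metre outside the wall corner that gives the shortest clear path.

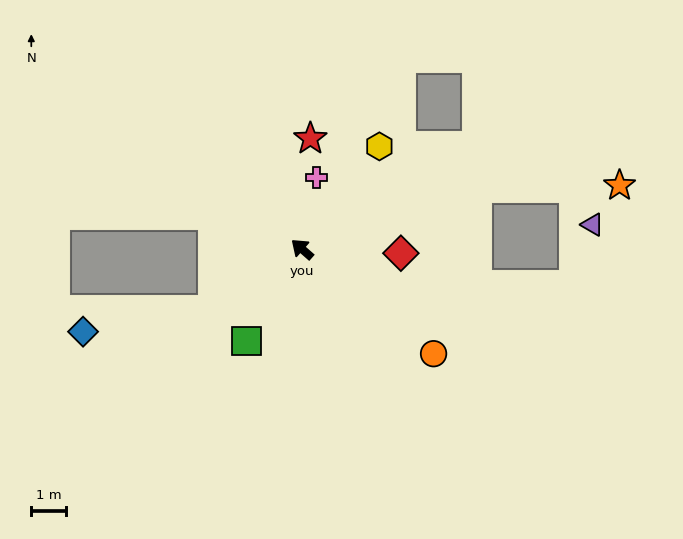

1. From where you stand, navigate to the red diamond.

turn right 141°, forward 2.9 m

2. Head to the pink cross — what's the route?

turn right 60°, forward 2.1 m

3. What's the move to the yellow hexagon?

turn right 86°, forward 3.7 m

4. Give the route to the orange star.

blocked — turn right 120°, forward 5.4 m, then turn right 17°, forward 4.1 m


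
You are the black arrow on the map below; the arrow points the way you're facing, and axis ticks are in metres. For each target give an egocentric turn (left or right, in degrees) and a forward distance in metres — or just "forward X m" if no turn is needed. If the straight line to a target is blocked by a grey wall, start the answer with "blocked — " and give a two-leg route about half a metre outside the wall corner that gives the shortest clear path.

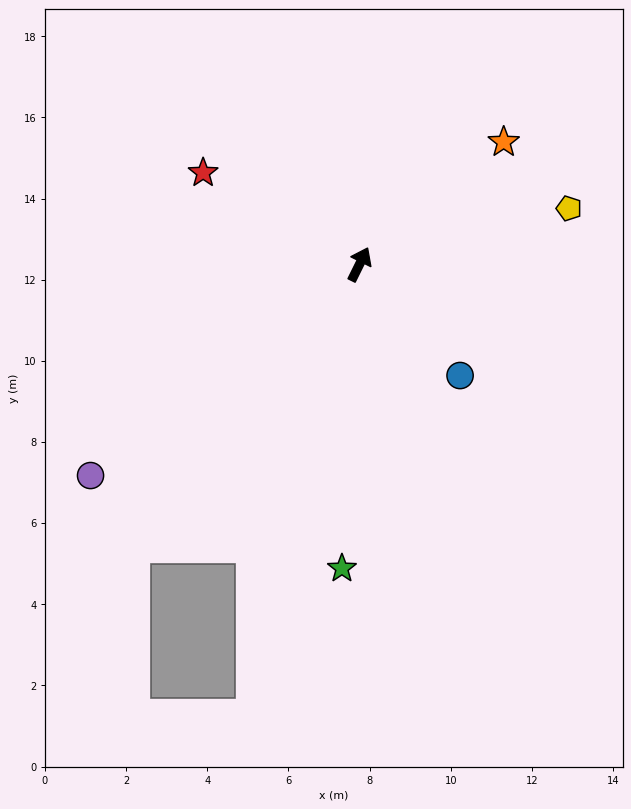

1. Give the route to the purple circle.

turn left 154°, forward 8.4 m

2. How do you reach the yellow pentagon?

turn right 49°, forward 5.3 m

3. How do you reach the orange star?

turn right 23°, forward 4.7 m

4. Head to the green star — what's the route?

turn right 157°, forward 7.5 m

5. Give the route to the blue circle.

turn right 112°, forward 3.7 m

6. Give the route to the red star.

turn left 86°, forward 4.5 m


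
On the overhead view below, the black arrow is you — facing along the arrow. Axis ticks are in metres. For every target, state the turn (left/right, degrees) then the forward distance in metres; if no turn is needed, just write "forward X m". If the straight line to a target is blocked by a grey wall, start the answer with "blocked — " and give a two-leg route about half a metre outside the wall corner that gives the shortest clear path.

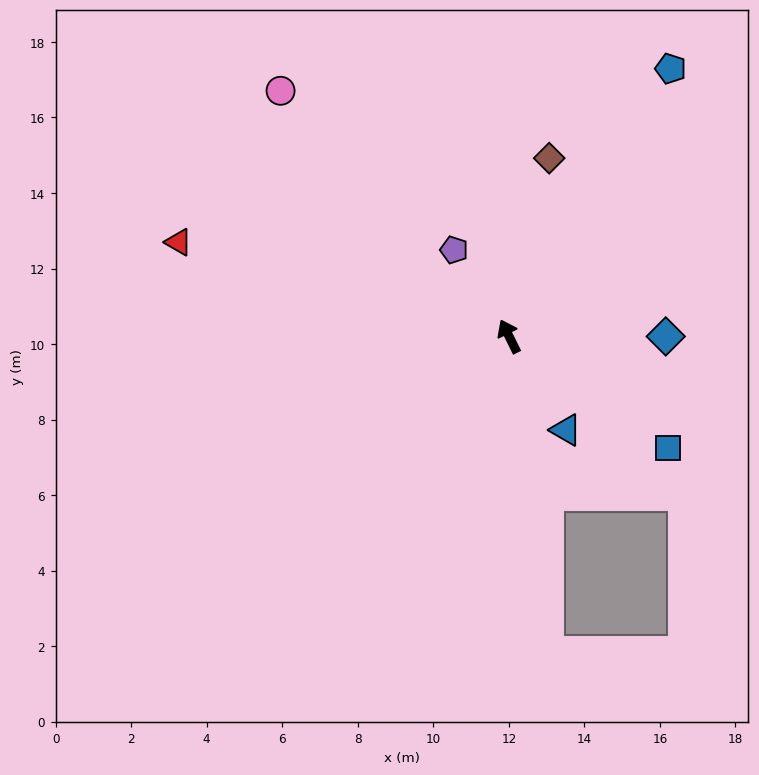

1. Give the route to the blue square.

turn right 151°, forward 5.1 m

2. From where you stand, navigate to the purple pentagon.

turn left 6°, forward 2.7 m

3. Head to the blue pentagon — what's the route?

turn right 57°, forward 8.3 m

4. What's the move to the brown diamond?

turn right 39°, forward 4.8 m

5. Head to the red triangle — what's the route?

turn left 48°, forward 9.1 m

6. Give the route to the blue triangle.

turn right 175°, forward 2.9 m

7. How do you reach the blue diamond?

turn right 116°, forward 4.1 m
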